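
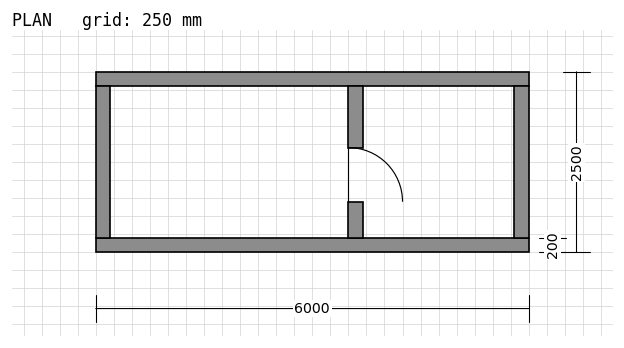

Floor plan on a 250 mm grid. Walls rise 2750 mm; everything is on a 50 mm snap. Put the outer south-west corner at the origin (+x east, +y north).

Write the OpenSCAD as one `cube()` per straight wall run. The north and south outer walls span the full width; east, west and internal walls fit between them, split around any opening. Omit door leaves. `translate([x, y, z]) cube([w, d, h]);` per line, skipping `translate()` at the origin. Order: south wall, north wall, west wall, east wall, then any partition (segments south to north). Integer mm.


cube([6000, 200, 2750]);
translate([0, 2300, 0]) cube([6000, 200, 2750]);
translate([0, 200, 0]) cube([200, 2100, 2750]);
translate([5800, 200, 0]) cube([200, 2100, 2750]);
translate([3500, 200, 0]) cube([200, 500, 2750]);
translate([3500, 1450, 0]) cube([200, 850, 2750]);


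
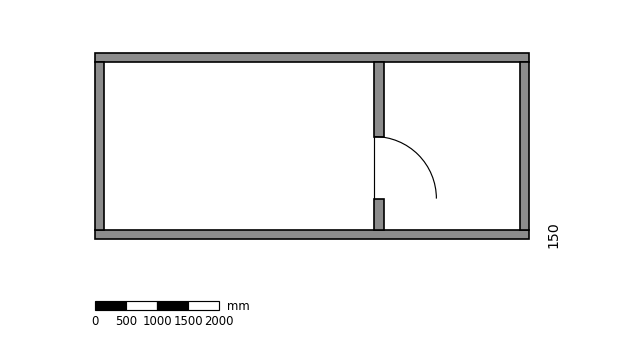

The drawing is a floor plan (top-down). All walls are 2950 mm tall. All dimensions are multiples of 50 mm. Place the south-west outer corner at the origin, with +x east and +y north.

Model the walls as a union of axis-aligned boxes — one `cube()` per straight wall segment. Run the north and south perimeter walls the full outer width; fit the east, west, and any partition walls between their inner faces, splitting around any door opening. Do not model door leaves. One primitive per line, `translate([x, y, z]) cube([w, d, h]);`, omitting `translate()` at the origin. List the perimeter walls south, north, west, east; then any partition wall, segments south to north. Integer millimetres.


cube([7000, 150, 2950]);
translate([0, 2850, 0]) cube([7000, 150, 2950]);
translate([0, 150, 0]) cube([150, 2700, 2950]);
translate([6850, 150, 0]) cube([150, 2700, 2950]);
translate([4500, 150, 0]) cube([150, 500, 2950]);
translate([4500, 1650, 0]) cube([150, 1200, 2950]);


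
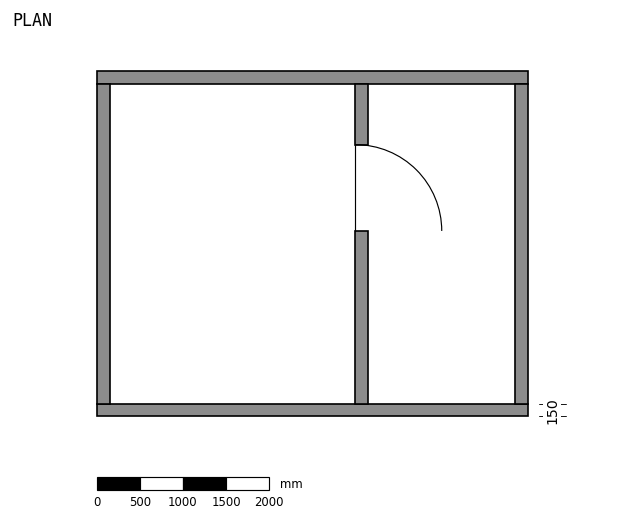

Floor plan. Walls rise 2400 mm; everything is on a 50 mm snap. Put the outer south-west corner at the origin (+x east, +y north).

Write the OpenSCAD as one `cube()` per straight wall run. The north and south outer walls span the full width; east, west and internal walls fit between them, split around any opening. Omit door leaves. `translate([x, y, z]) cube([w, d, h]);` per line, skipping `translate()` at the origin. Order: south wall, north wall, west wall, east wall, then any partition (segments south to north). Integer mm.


cube([5000, 150, 2400]);
translate([0, 3850, 0]) cube([5000, 150, 2400]);
translate([0, 150, 0]) cube([150, 3700, 2400]);
translate([4850, 150, 0]) cube([150, 3700, 2400]);
translate([3000, 150, 0]) cube([150, 2000, 2400]);
translate([3000, 3150, 0]) cube([150, 700, 2400]);


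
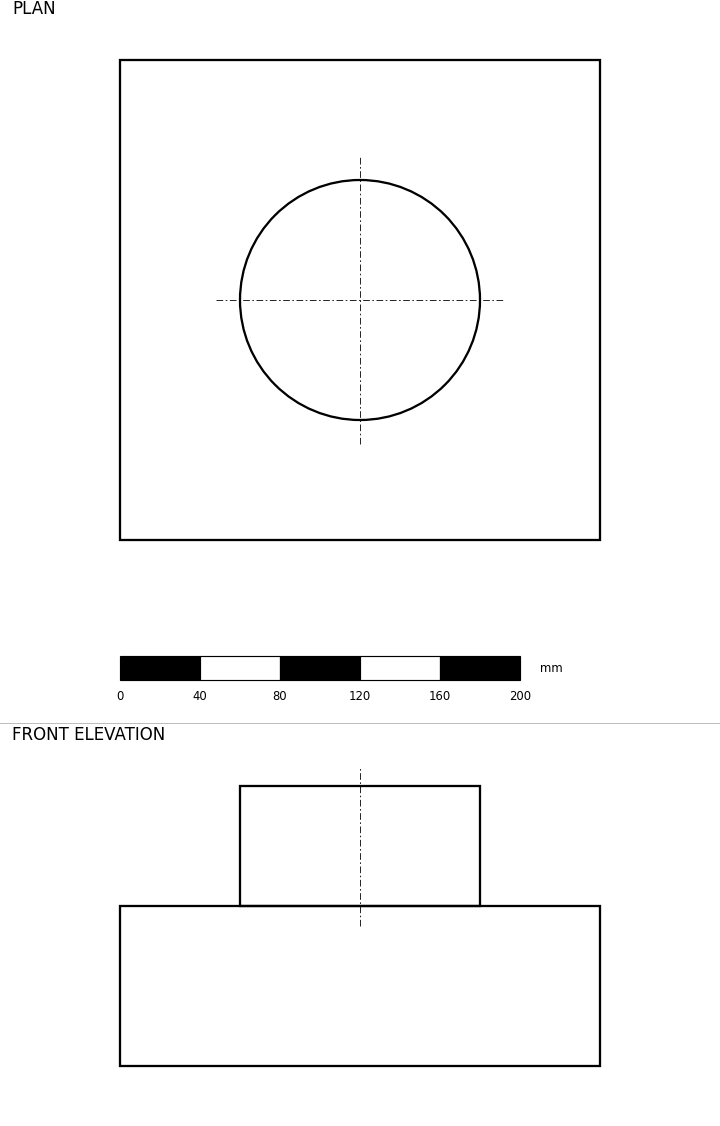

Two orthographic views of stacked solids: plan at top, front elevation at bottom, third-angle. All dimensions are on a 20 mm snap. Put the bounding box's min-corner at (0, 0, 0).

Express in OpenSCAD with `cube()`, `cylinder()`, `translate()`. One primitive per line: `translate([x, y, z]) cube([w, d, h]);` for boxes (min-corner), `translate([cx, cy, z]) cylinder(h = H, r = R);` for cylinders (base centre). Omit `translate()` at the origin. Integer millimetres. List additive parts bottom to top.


cube([240, 240, 80]);
translate([120, 120, 80]) cylinder(h = 60, r = 60);


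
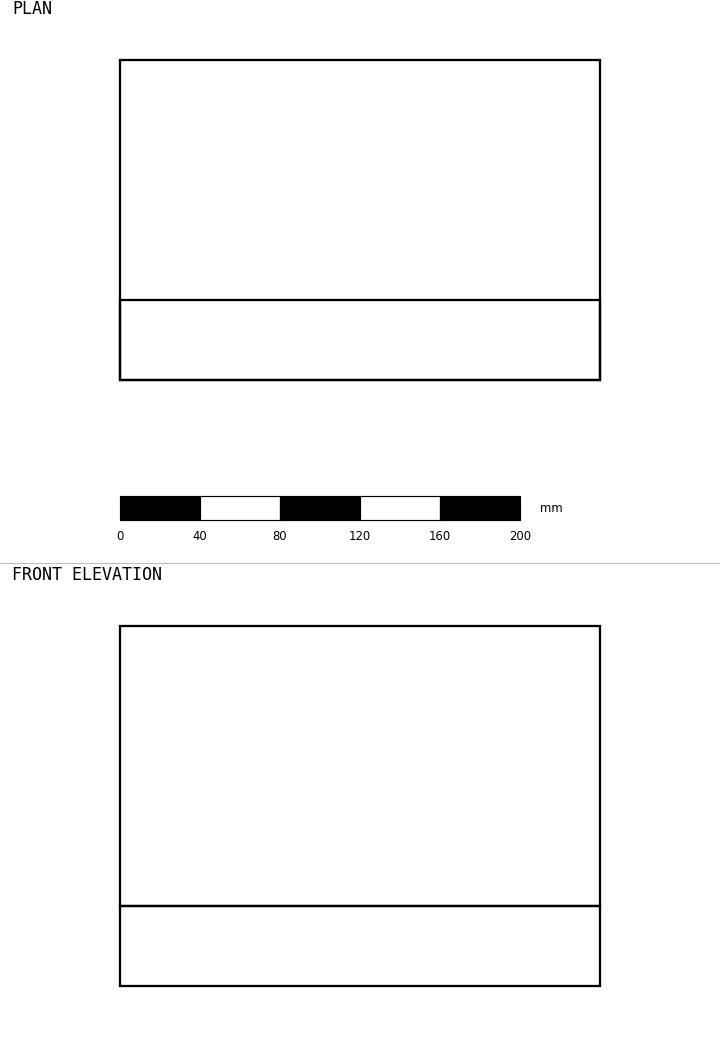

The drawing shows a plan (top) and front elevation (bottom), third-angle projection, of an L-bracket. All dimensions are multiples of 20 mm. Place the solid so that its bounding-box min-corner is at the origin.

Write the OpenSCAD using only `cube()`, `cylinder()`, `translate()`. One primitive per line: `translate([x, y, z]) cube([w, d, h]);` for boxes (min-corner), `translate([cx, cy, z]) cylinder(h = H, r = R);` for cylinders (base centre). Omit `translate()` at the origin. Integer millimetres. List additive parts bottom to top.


cube([240, 160, 40]);
translate([0, 0, 40]) cube([240, 40, 140]);


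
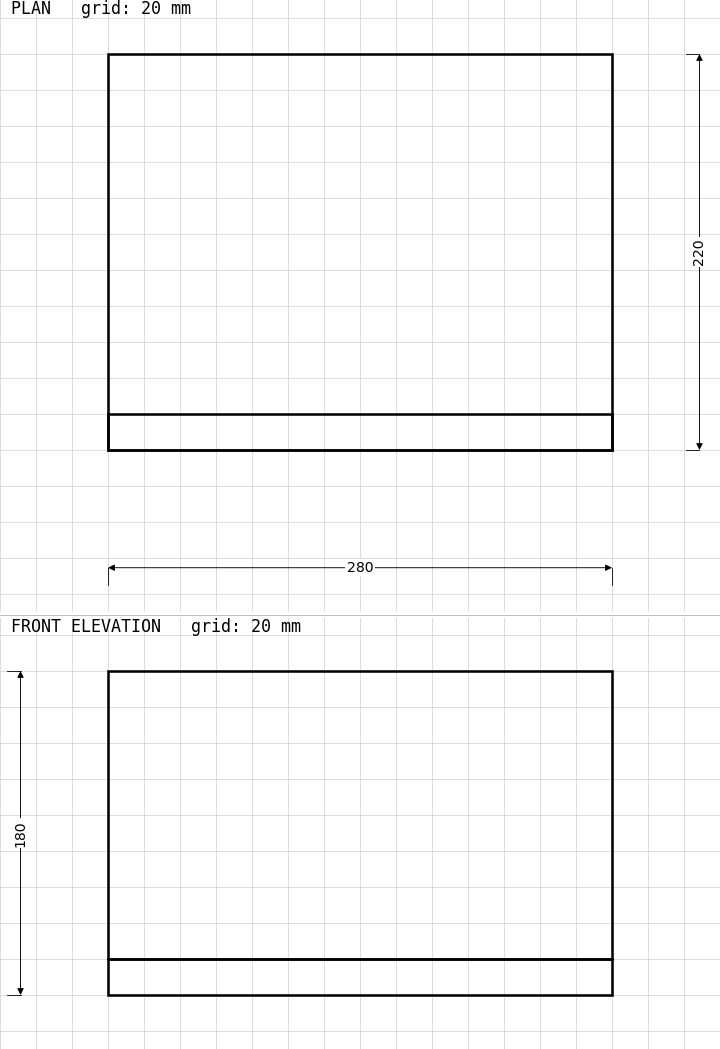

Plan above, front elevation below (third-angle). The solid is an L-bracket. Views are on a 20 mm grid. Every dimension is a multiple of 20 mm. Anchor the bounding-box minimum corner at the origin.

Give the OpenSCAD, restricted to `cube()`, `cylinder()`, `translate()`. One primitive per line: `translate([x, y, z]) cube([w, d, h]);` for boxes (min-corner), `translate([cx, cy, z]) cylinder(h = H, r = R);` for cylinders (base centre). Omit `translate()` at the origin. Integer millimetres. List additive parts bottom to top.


cube([280, 220, 20]);
translate([0, 0, 20]) cube([280, 20, 160]);


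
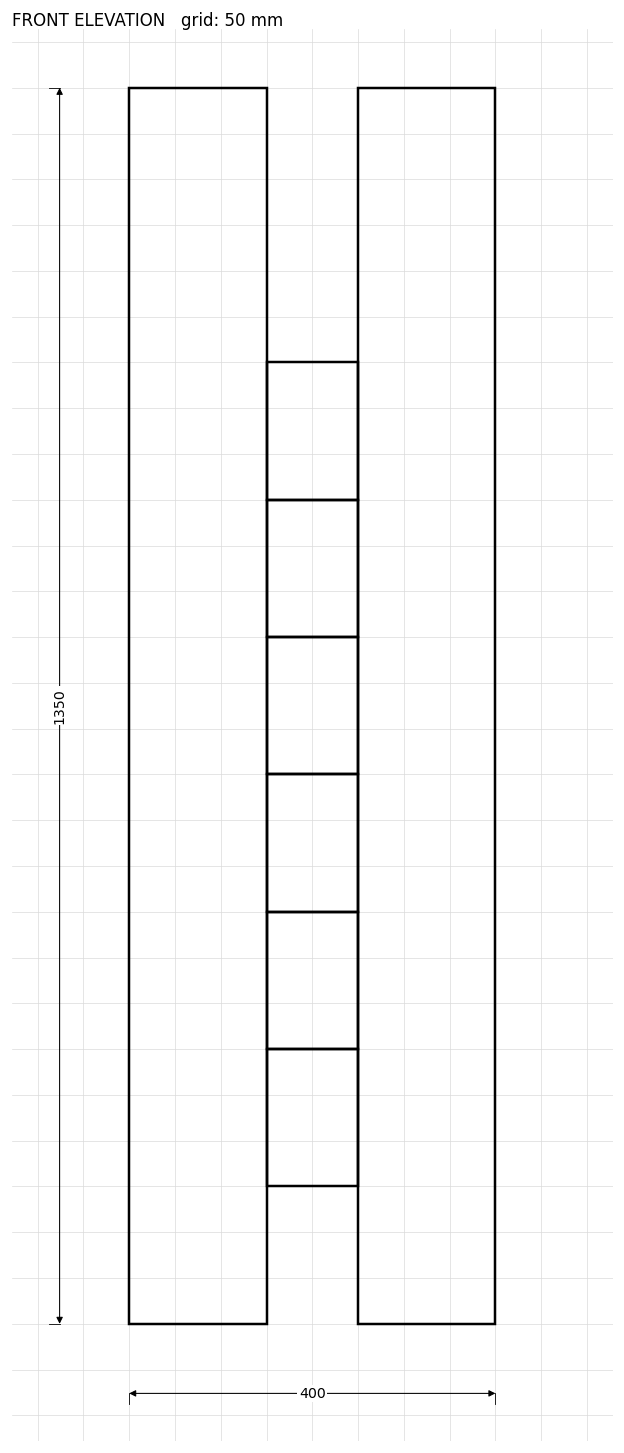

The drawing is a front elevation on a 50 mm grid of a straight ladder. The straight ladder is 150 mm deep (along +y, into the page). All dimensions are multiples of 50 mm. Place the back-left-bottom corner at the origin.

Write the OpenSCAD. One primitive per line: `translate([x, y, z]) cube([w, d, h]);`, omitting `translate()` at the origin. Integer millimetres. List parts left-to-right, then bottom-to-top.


cube([150, 150, 1350]);
translate([150, 0, 150]) cube([100, 150, 150]);
translate([150, 0, 300]) cube([100, 150, 150]);
translate([150, 0, 450]) cube([100, 150, 150]);
translate([150, 0, 600]) cube([100, 150, 150]);
translate([150, 0, 750]) cube([100, 150, 150]);
translate([150, 0, 900]) cube([100, 150, 150]);
translate([250, 0, 0]) cube([150, 150, 1350]);


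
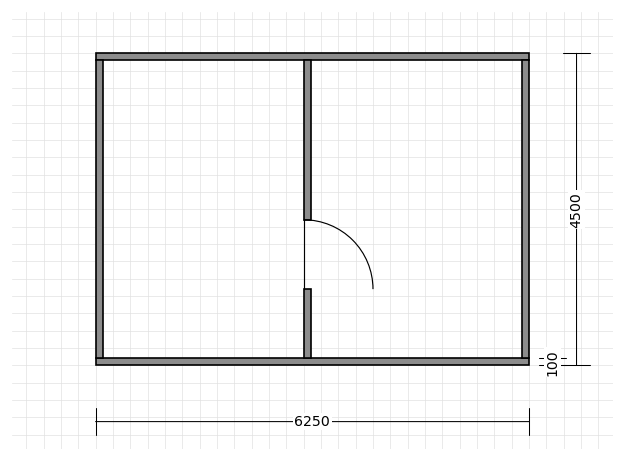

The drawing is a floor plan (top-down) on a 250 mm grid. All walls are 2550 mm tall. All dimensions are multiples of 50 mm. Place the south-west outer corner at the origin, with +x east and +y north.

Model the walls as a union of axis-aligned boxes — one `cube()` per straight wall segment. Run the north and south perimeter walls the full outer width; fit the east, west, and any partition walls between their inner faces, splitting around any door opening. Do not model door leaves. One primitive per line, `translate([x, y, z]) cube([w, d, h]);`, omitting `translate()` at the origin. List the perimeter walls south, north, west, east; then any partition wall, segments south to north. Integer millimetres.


cube([6250, 100, 2550]);
translate([0, 4400, 0]) cube([6250, 100, 2550]);
translate([0, 100, 0]) cube([100, 4300, 2550]);
translate([6150, 100, 0]) cube([100, 4300, 2550]);
translate([3000, 100, 0]) cube([100, 1000, 2550]);
translate([3000, 2100, 0]) cube([100, 2300, 2550]);


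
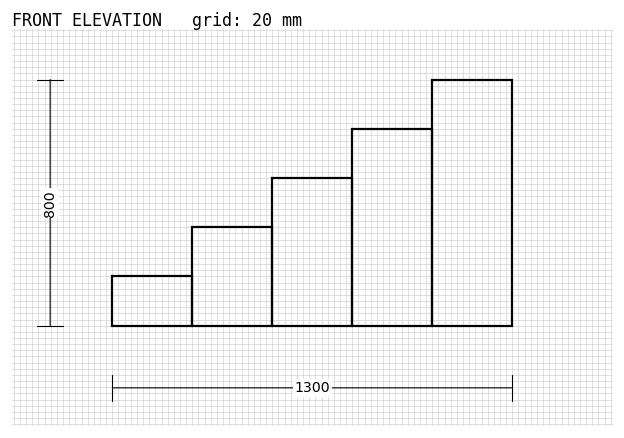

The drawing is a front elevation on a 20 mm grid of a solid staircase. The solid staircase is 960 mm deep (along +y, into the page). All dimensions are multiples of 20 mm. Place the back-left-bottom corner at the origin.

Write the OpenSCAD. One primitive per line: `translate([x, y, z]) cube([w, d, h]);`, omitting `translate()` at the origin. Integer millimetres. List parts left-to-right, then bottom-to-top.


cube([260, 960, 160]);
translate([260, 0, 0]) cube([260, 960, 320]);
translate([520, 0, 0]) cube([260, 960, 480]);
translate([780, 0, 0]) cube([260, 960, 640]);
translate([1040, 0, 0]) cube([260, 960, 800]);


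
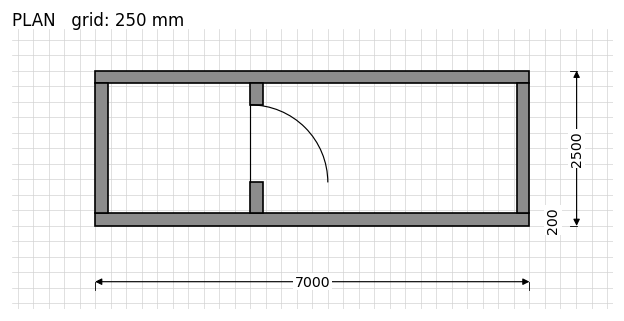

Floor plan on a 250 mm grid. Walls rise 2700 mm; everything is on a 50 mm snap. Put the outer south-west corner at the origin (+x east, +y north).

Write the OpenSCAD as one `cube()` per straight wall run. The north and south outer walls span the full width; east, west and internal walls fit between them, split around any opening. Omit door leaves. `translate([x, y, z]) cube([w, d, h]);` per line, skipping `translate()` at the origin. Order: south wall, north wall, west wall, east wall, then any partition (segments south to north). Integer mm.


cube([7000, 200, 2700]);
translate([0, 2300, 0]) cube([7000, 200, 2700]);
translate([0, 200, 0]) cube([200, 2100, 2700]);
translate([6800, 200, 0]) cube([200, 2100, 2700]);
translate([2500, 200, 0]) cube([200, 500, 2700]);
translate([2500, 1950, 0]) cube([200, 350, 2700]);


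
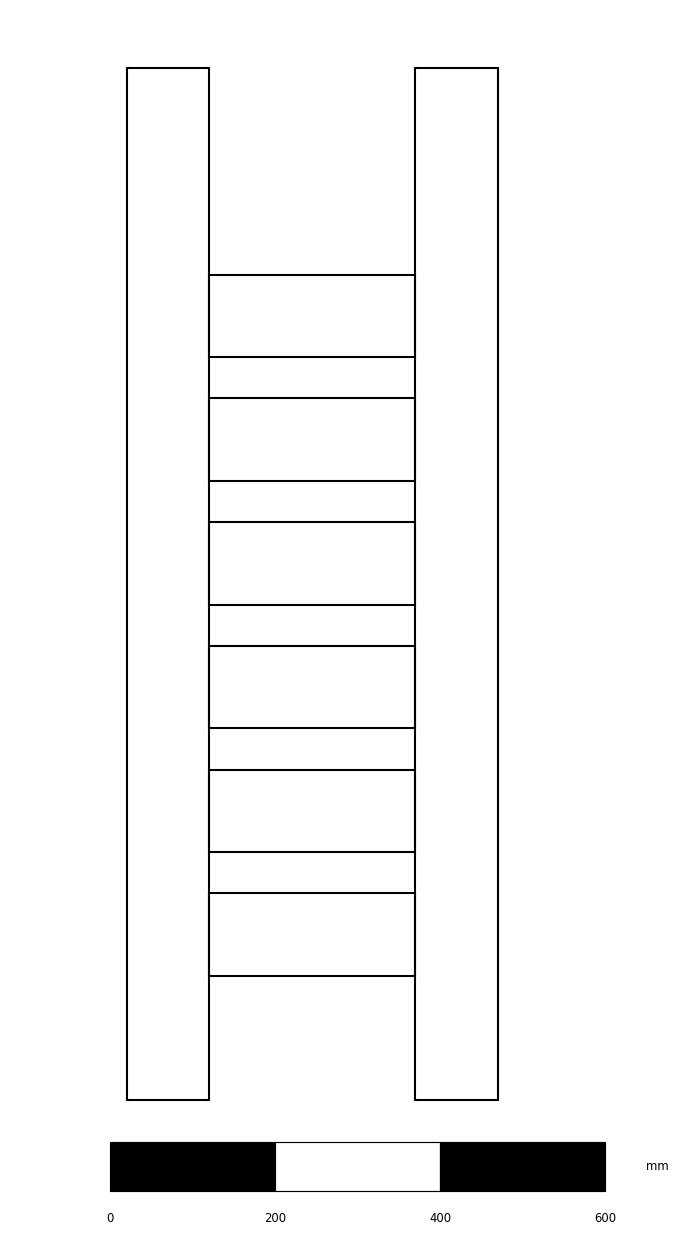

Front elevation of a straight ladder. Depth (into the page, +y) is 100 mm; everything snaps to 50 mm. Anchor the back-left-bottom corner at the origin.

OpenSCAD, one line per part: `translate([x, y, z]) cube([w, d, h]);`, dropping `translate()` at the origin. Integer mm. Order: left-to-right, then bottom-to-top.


cube([100, 100, 1250]);
translate([100, 0, 150]) cube([250, 100, 100]);
translate([100, 0, 300]) cube([250, 100, 100]);
translate([100, 0, 450]) cube([250, 100, 100]);
translate([100, 0, 600]) cube([250, 100, 100]);
translate([100, 0, 750]) cube([250, 100, 100]);
translate([100, 0, 900]) cube([250, 100, 100]);
translate([350, 0, 0]) cube([100, 100, 1250]);


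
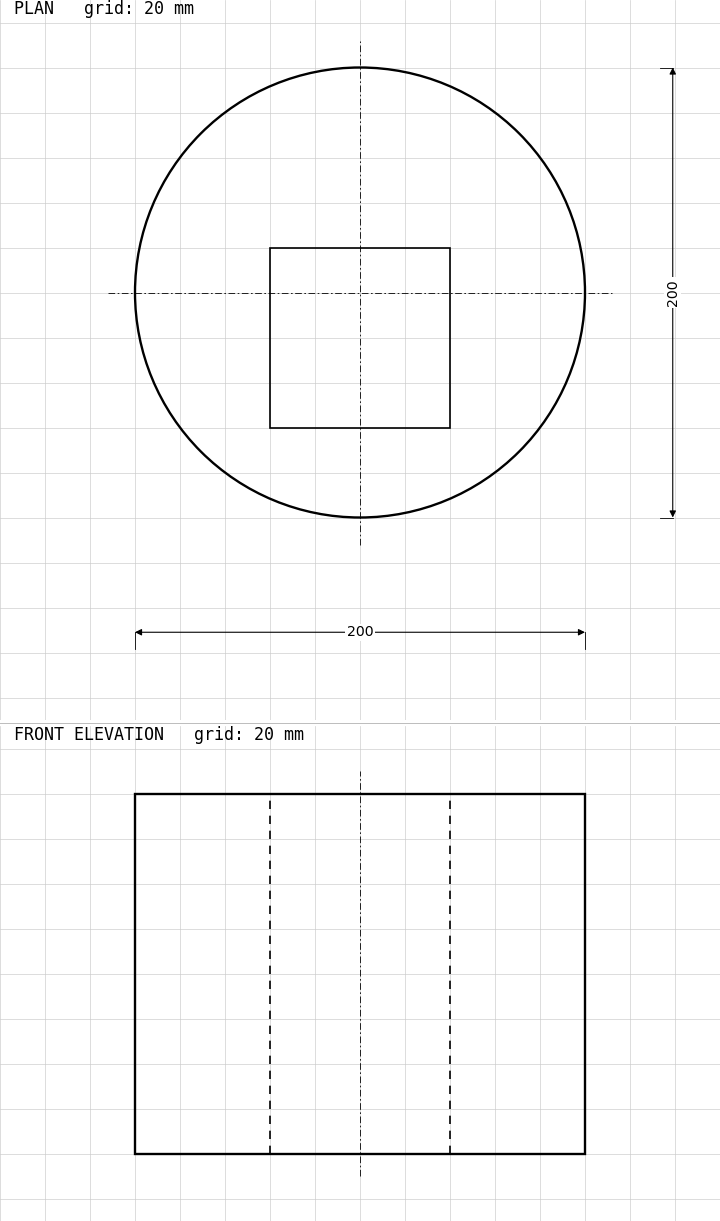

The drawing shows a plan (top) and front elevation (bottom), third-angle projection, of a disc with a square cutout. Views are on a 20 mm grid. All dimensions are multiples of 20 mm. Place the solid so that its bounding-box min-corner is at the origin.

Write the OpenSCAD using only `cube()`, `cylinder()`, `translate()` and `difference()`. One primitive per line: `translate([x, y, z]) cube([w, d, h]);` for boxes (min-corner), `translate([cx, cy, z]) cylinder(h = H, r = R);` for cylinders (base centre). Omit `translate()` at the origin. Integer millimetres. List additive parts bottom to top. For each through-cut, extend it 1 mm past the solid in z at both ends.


difference() {
  translate([100, 100, 0]) cylinder(h = 160, r = 100);
  translate([60, 40, -1]) cube([80, 80, 162]);
}


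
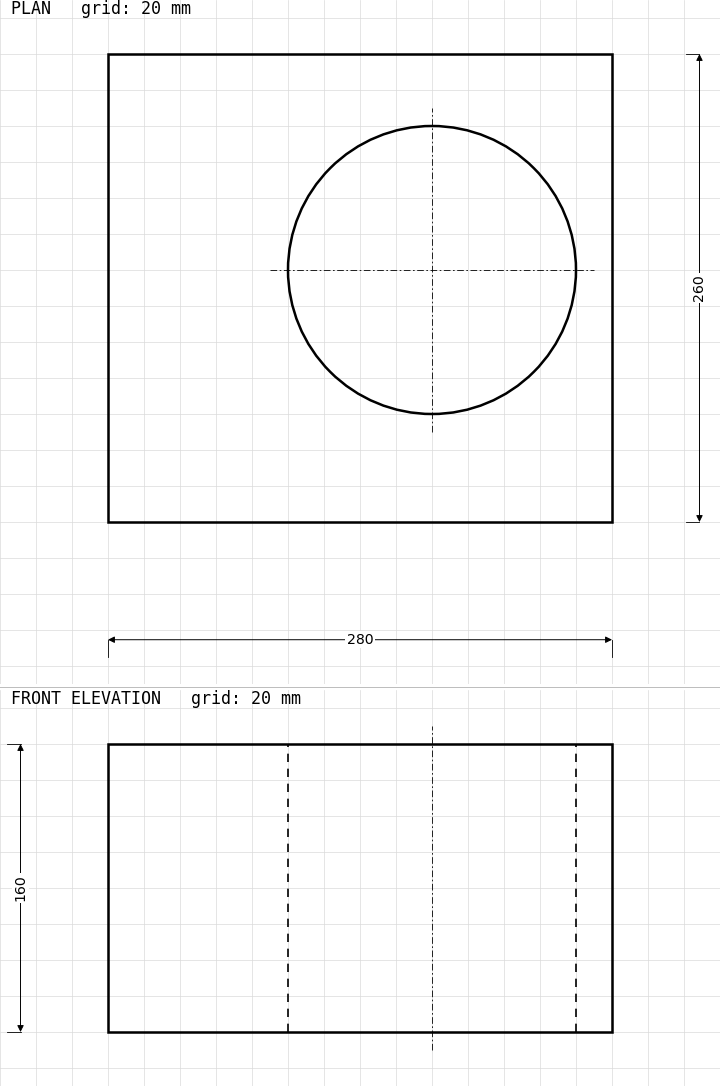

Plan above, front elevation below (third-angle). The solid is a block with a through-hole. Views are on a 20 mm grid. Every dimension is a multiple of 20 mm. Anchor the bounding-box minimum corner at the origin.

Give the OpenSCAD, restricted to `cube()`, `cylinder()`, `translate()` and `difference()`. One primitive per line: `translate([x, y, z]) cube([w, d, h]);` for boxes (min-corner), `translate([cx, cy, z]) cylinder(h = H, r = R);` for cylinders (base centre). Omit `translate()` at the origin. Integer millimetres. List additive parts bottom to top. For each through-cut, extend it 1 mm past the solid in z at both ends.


difference() {
  cube([280, 260, 160]);
  translate([180, 140, -1]) cylinder(h = 162, r = 80);
}


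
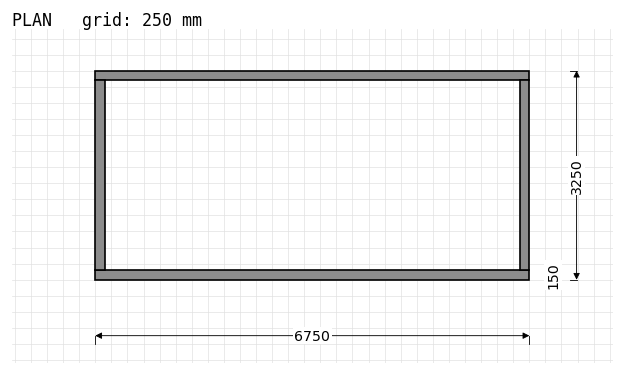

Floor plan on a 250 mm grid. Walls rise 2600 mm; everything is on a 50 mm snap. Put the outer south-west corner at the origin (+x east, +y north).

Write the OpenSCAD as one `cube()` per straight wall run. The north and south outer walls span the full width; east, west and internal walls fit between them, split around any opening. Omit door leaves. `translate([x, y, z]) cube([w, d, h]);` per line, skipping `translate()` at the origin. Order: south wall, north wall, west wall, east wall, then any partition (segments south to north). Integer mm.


cube([6750, 150, 2600]);
translate([0, 3100, 0]) cube([6750, 150, 2600]);
translate([0, 150, 0]) cube([150, 2950, 2600]);
translate([6600, 150, 0]) cube([150, 2950, 2600]);


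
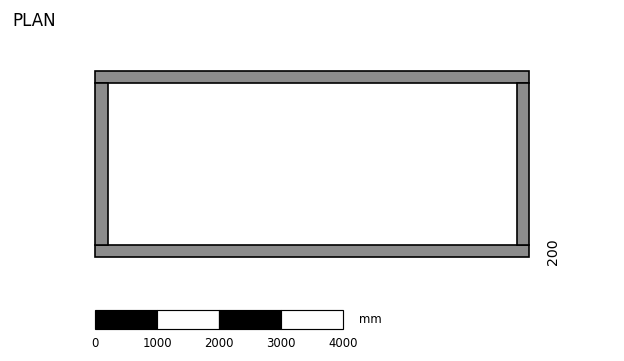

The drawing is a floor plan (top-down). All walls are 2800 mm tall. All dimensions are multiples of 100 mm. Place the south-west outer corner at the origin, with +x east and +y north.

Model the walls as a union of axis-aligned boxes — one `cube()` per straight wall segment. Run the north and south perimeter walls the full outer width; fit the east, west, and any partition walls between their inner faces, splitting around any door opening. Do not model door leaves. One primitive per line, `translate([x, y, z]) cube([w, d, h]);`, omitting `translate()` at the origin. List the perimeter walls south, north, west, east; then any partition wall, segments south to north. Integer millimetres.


cube([7000, 200, 2800]);
translate([0, 2800, 0]) cube([7000, 200, 2800]);
translate([0, 200, 0]) cube([200, 2600, 2800]);
translate([6800, 200, 0]) cube([200, 2600, 2800]);


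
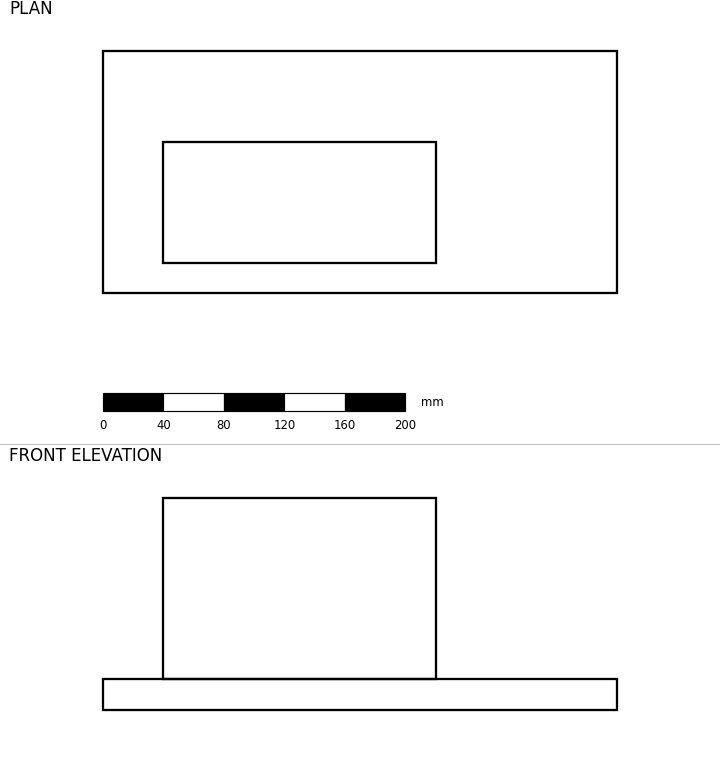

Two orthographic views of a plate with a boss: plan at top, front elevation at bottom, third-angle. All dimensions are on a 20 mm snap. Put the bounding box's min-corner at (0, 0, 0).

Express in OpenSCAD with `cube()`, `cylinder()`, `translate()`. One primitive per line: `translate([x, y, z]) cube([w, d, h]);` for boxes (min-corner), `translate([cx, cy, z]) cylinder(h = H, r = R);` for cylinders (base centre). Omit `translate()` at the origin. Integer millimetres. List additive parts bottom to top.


cube([340, 160, 20]);
translate([40, 20, 20]) cube([180, 80, 120]);


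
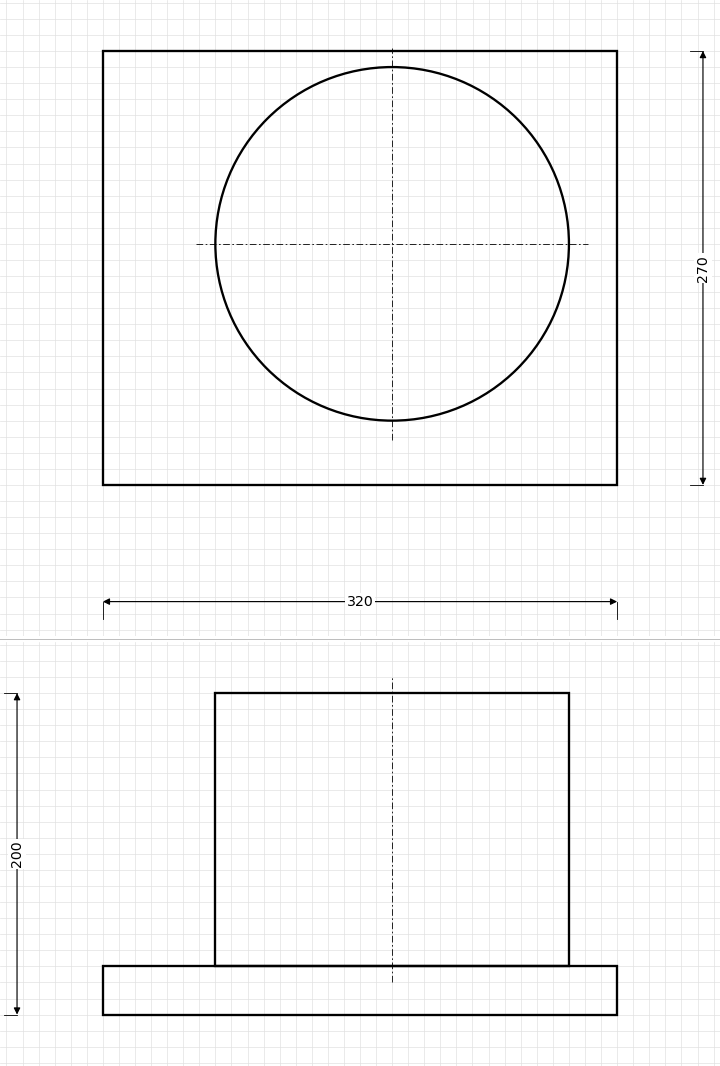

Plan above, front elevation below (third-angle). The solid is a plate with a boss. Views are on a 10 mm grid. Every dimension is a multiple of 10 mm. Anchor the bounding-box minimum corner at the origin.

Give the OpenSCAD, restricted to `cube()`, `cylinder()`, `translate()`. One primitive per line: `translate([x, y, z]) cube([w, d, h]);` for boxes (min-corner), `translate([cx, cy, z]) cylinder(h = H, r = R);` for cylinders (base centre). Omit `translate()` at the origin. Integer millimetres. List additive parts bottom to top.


cube([320, 270, 30]);
translate([180, 150, 30]) cylinder(h = 170, r = 110);


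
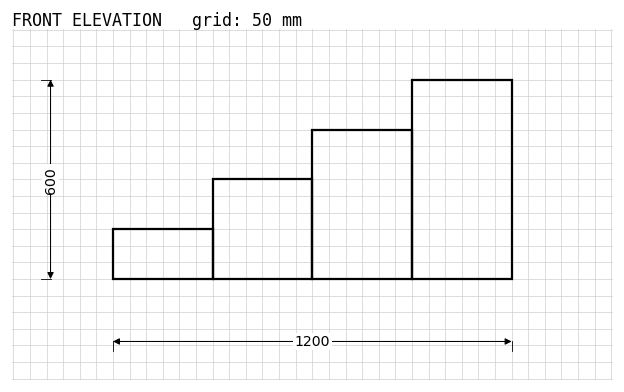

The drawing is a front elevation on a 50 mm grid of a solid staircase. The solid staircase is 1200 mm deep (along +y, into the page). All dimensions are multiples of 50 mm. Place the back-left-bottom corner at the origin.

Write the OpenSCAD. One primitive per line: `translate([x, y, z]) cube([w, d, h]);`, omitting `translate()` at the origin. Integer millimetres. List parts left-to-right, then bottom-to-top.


cube([300, 1200, 150]);
translate([300, 0, 0]) cube([300, 1200, 300]);
translate([600, 0, 0]) cube([300, 1200, 450]);
translate([900, 0, 0]) cube([300, 1200, 600]);


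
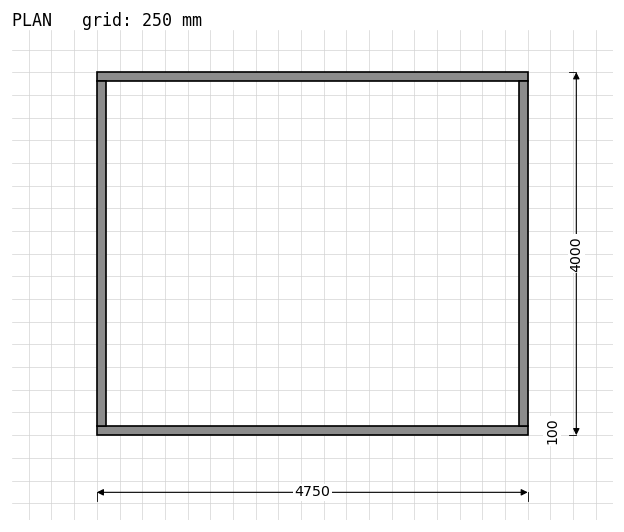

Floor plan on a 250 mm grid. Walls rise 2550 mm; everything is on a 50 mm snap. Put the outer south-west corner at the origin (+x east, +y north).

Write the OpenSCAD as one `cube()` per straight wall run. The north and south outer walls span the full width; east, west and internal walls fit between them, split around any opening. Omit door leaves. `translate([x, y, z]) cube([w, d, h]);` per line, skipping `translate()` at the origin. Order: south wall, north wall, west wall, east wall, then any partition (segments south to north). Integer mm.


cube([4750, 100, 2550]);
translate([0, 3900, 0]) cube([4750, 100, 2550]);
translate([0, 100, 0]) cube([100, 3800, 2550]);
translate([4650, 100, 0]) cube([100, 3800, 2550]);


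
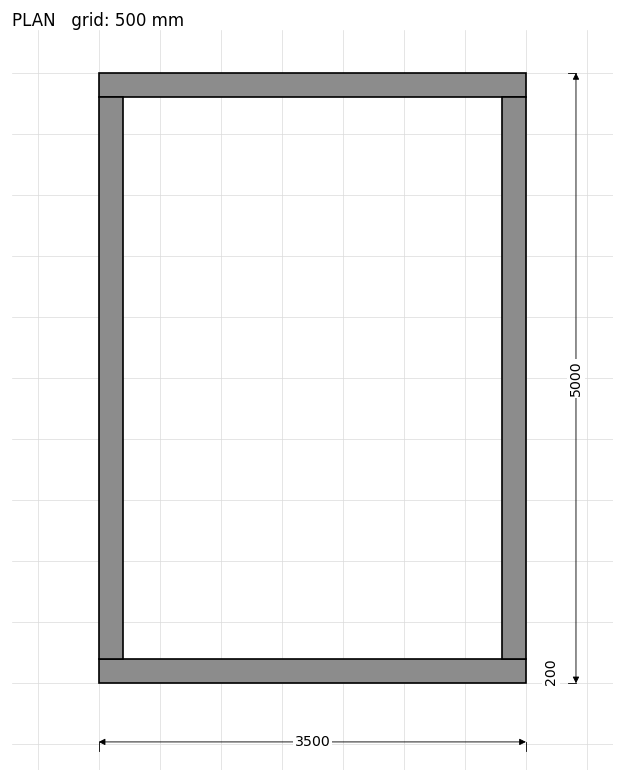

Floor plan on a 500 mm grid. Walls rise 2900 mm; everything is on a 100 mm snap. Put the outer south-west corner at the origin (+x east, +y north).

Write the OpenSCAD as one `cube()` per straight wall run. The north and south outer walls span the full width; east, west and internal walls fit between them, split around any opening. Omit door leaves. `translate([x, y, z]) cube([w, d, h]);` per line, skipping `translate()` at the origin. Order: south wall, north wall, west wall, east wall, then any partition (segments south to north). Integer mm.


cube([3500, 200, 2900]);
translate([0, 4800, 0]) cube([3500, 200, 2900]);
translate([0, 200, 0]) cube([200, 4600, 2900]);
translate([3300, 200, 0]) cube([200, 4600, 2900]);


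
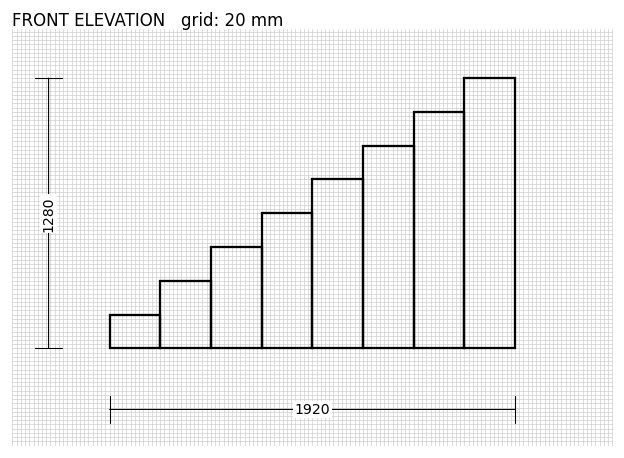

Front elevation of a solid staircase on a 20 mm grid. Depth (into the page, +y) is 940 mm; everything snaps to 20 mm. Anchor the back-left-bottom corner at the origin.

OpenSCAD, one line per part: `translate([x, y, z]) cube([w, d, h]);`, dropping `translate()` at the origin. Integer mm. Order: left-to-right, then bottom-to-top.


cube([240, 940, 160]);
translate([240, 0, 0]) cube([240, 940, 320]);
translate([480, 0, 0]) cube([240, 940, 480]);
translate([720, 0, 0]) cube([240, 940, 640]);
translate([960, 0, 0]) cube([240, 940, 800]);
translate([1200, 0, 0]) cube([240, 940, 960]);
translate([1440, 0, 0]) cube([240, 940, 1120]);
translate([1680, 0, 0]) cube([240, 940, 1280]);


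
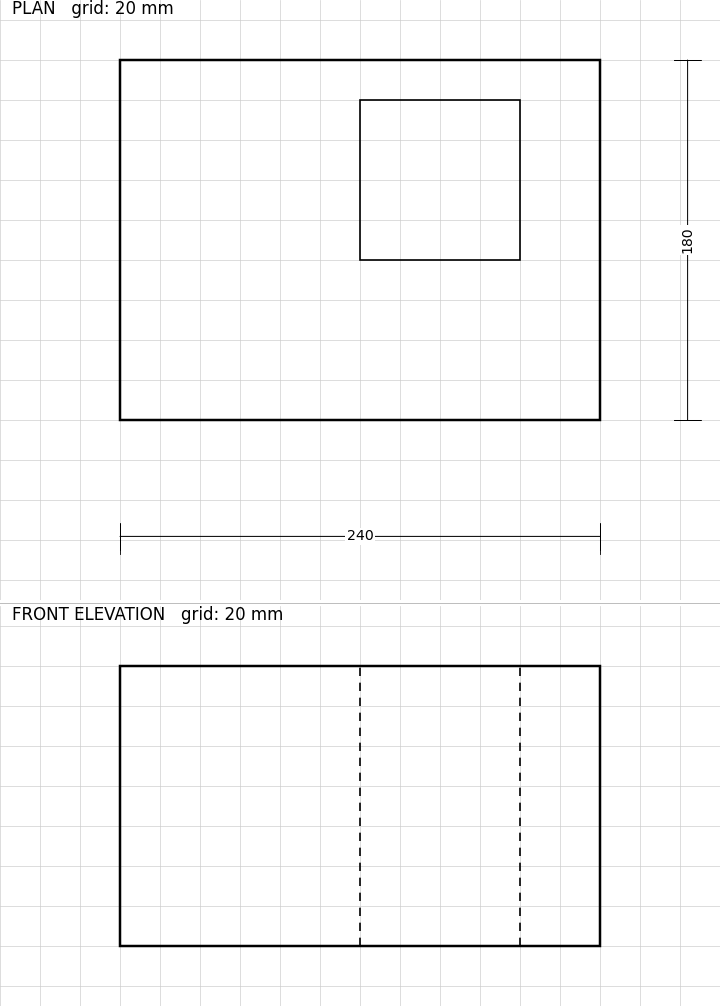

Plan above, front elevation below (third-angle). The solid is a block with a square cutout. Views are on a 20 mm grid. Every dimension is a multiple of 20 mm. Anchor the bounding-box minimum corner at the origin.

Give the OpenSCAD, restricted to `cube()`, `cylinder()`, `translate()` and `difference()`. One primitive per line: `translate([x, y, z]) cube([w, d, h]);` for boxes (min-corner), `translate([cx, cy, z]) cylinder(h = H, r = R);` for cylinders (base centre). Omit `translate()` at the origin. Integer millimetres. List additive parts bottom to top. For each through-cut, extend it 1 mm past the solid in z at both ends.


difference() {
  cube([240, 180, 140]);
  translate([120, 80, -1]) cube([80, 80, 142]);
}


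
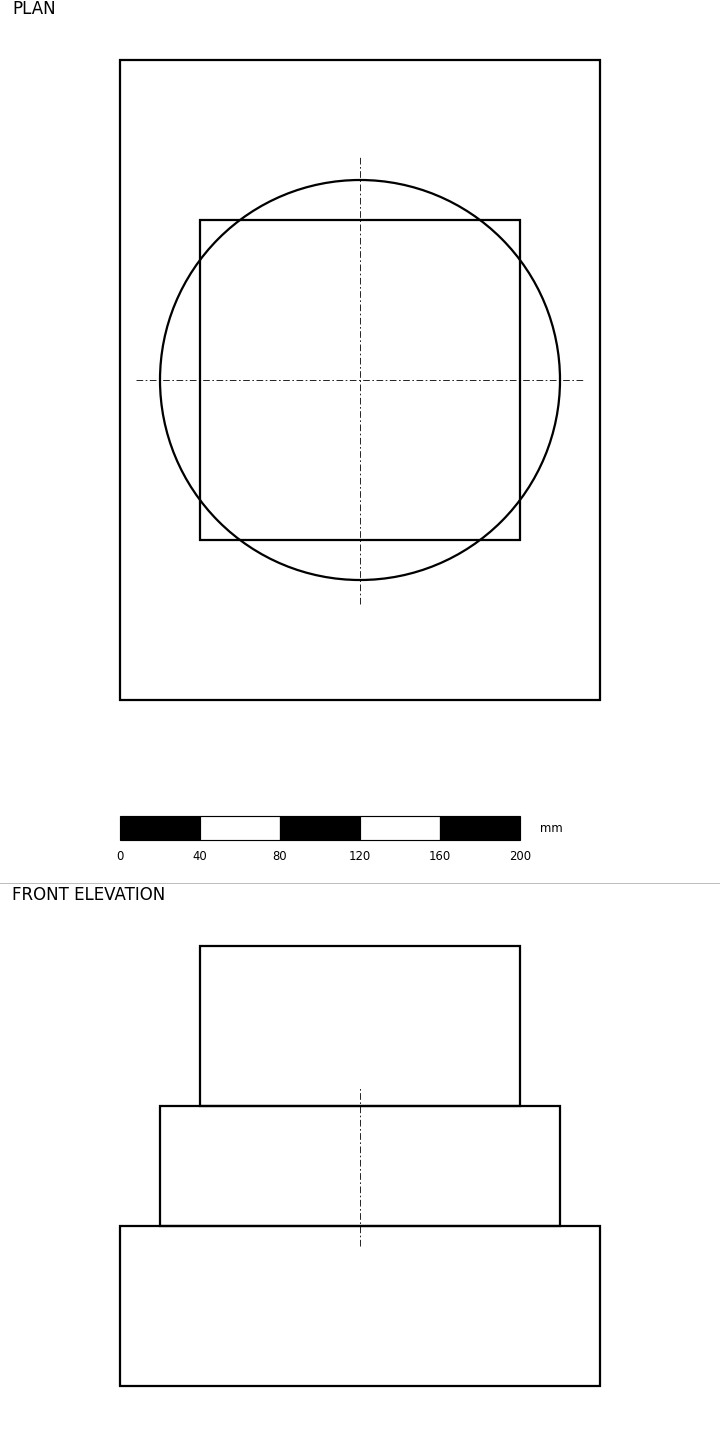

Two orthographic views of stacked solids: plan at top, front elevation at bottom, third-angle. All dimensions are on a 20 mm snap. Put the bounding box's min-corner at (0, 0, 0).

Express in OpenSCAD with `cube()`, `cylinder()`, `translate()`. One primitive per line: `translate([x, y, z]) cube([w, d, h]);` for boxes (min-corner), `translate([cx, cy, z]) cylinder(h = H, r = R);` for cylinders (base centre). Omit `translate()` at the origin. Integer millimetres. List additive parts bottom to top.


cube([240, 320, 80]);
translate([120, 160, 80]) cylinder(h = 60, r = 100);
translate([40, 80, 140]) cube([160, 160, 80]);


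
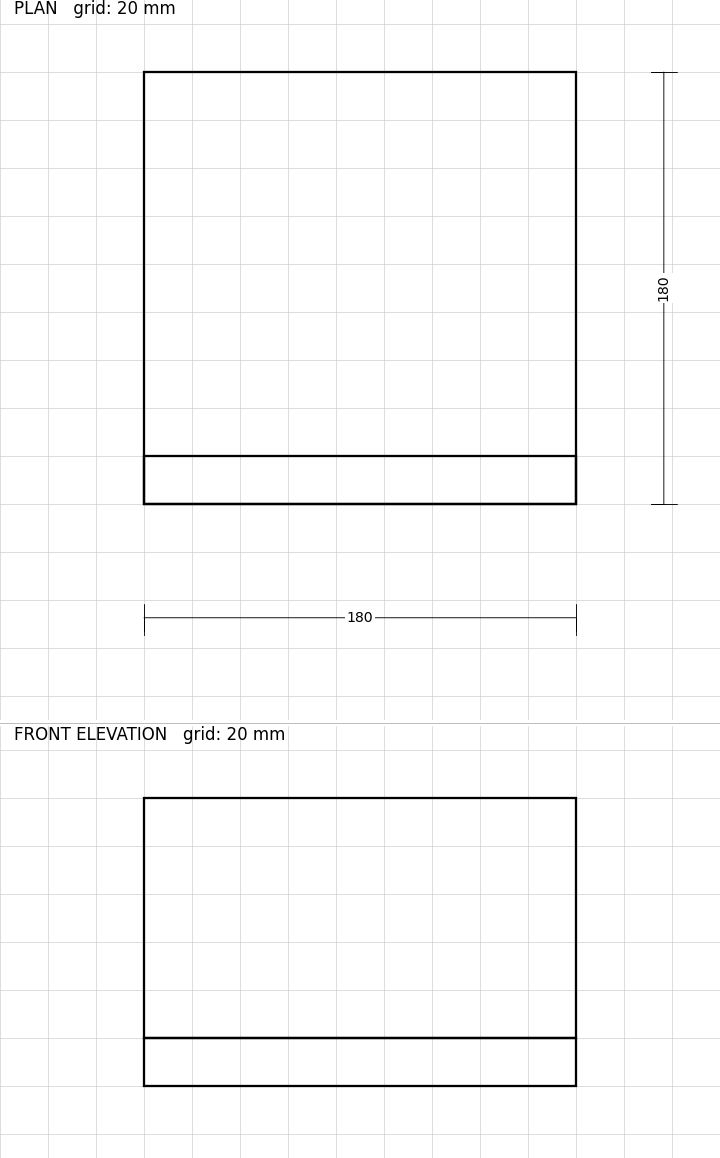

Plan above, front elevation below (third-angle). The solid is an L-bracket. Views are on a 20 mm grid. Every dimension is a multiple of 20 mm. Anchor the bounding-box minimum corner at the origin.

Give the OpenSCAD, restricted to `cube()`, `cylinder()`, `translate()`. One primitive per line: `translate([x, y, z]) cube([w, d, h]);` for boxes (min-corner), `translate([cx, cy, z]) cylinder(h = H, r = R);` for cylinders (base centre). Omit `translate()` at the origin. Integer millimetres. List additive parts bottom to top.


cube([180, 180, 20]);
translate([0, 0, 20]) cube([180, 20, 100]);


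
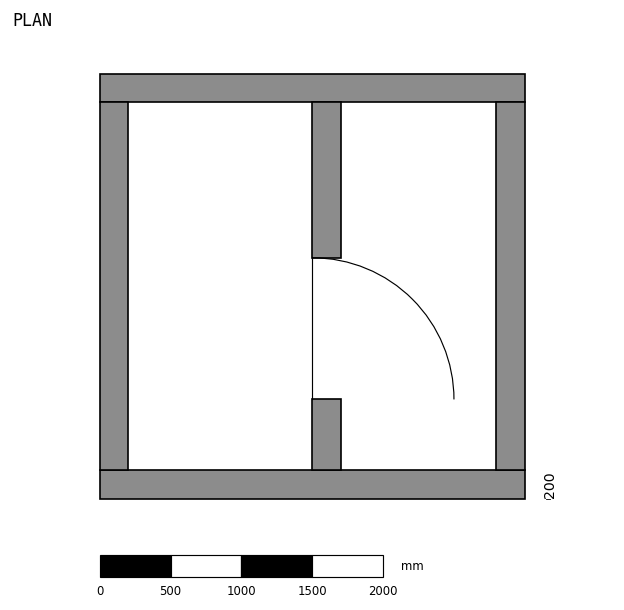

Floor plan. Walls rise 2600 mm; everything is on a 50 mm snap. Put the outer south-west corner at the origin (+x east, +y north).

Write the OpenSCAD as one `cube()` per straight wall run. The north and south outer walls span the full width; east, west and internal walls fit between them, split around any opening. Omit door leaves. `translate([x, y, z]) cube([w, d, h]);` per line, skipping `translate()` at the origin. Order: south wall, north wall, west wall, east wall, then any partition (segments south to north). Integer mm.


cube([3000, 200, 2600]);
translate([0, 2800, 0]) cube([3000, 200, 2600]);
translate([0, 200, 0]) cube([200, 2600, 2600]);
translate([2800, 200, 0]) cube([200, 2600, 2600]);
translate([1500, 200, 0]) cube([200, 500, 2600]);
translate([1500, 1700, 0]) cube([200, 1100, 2600]);


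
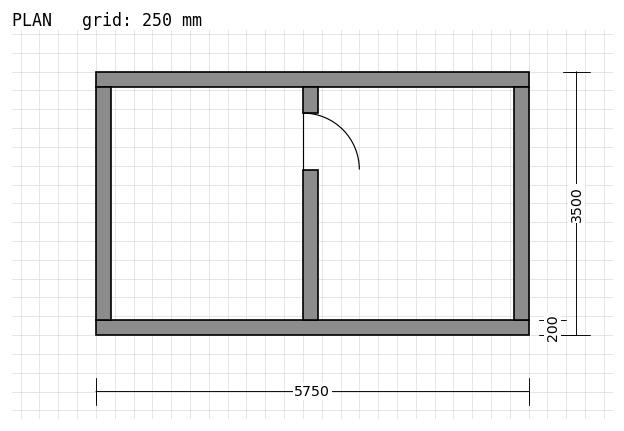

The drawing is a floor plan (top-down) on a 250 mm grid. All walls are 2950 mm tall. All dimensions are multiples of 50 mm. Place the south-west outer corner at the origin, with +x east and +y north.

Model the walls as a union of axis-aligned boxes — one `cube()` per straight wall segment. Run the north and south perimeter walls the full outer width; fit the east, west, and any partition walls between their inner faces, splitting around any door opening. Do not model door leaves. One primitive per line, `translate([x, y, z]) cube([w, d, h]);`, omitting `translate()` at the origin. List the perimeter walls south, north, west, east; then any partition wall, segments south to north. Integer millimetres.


cube([5750, 200, 2950]);
translate([0, 3300, 0]) cube([5750, 200, 2950]);
translate([0, 200, 0]) cube([200, 3100, 2950]);
translate([5550, 200, 0]) cube([200, 3100, 2950]);
translate([2750, 200, 0]) cube([200, 2000, 2950]);
translate([2750, 2950, 0]) cube([200, 350, 2950]);


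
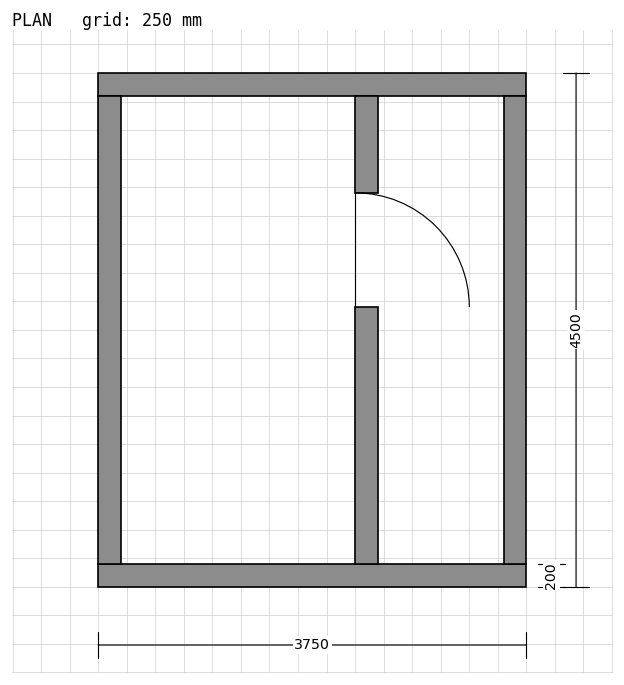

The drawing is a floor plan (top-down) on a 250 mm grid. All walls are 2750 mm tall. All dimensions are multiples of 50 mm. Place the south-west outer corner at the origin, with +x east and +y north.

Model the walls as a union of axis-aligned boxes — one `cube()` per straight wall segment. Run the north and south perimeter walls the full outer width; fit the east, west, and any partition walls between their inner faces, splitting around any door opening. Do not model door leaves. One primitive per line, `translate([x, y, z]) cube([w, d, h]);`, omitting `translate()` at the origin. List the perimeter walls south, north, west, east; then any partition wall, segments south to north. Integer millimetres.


cube([3750, 200, 2750]);
translate([0, 4300, 0]) cube([3750, 200, 2750]);
translate([0, 200, 0]) cube([200, 4100, 2750]);
translate([3550, 200, 0]) cube([200, 4100, 2750]);
translate([2250, 200, 0]) cube([200, 2250, 2750]);
translate([2250, 3450, 0]) cube([200, 850, 2750]);


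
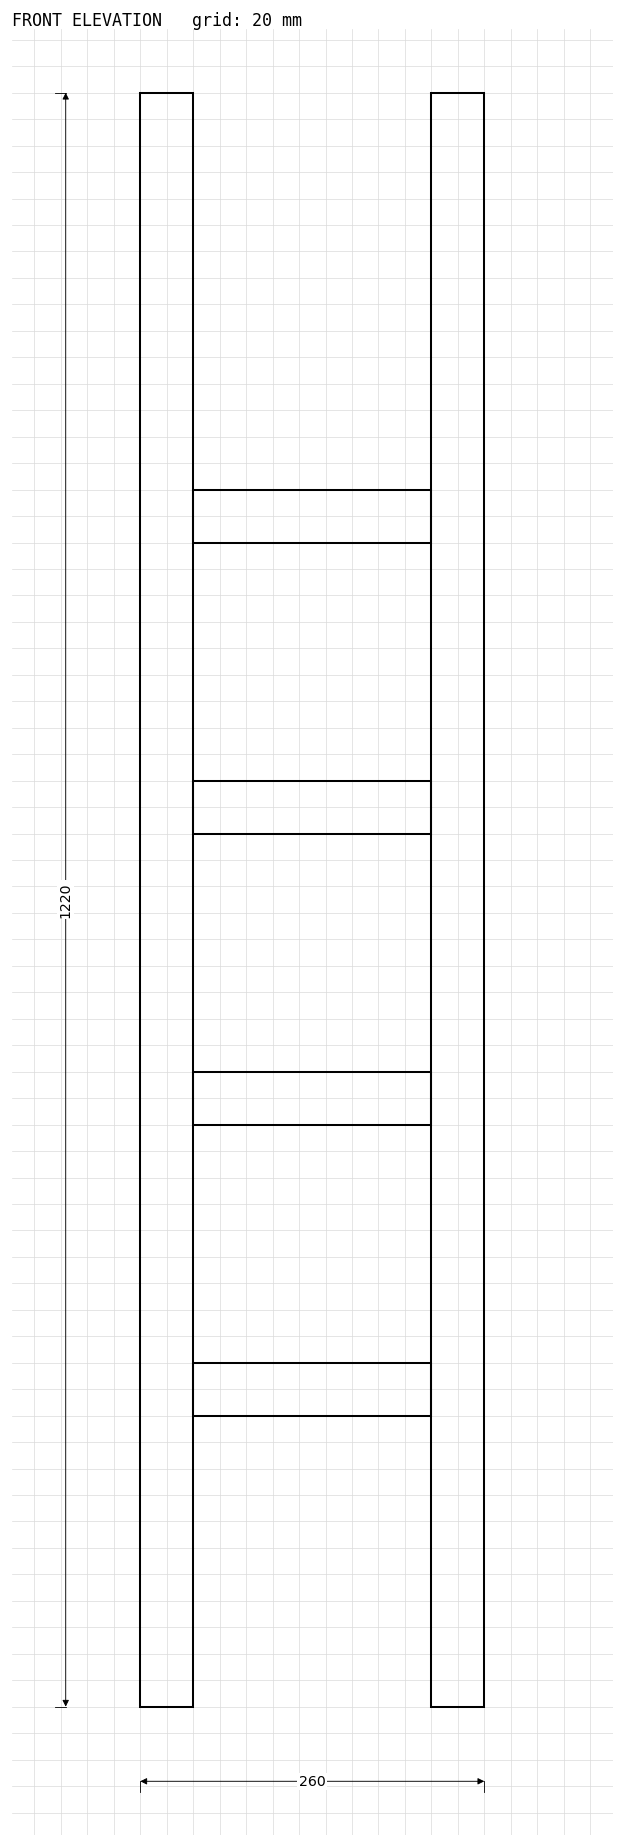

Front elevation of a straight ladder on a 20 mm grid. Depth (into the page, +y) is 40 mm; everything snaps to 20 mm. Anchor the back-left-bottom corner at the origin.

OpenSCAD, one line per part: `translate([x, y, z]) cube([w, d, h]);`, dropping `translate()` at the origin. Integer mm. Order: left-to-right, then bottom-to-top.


cube([40, 40, 1220]);
translate([40, 0, 220]) cube([180, 40, 40]);
translate([40, 0, 440]) cube([180, 40, 40]);
translate([40, 0, 660]) cube([180, 40, 40]);
translate([40, 0, 880]) cube([180, 40, 40]);
translate([220, 0, 0]) cube([40, 40, 1220]);


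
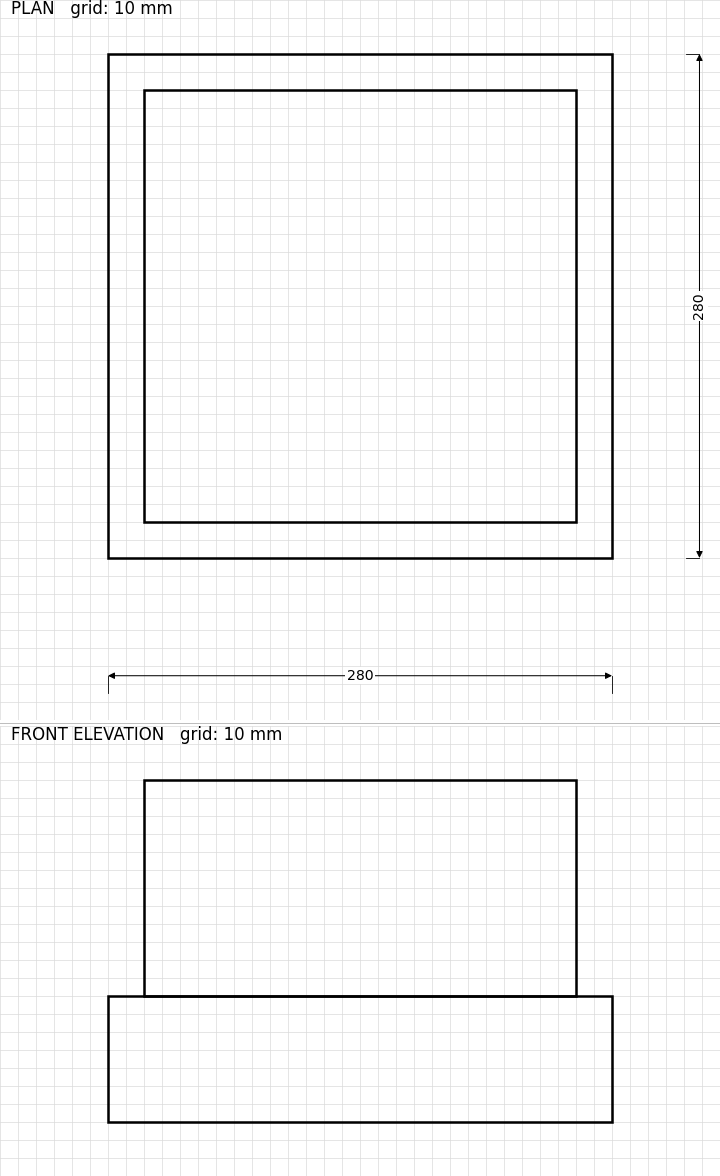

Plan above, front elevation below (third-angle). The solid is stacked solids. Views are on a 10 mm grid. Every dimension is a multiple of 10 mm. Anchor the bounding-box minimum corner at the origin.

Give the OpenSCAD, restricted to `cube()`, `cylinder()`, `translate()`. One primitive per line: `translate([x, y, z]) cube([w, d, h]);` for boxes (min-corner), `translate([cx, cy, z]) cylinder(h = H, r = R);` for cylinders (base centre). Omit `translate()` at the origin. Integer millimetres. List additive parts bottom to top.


cube([280, 280, 70]);
translate([20, 20, 70]) cube([240, 240, 120]);


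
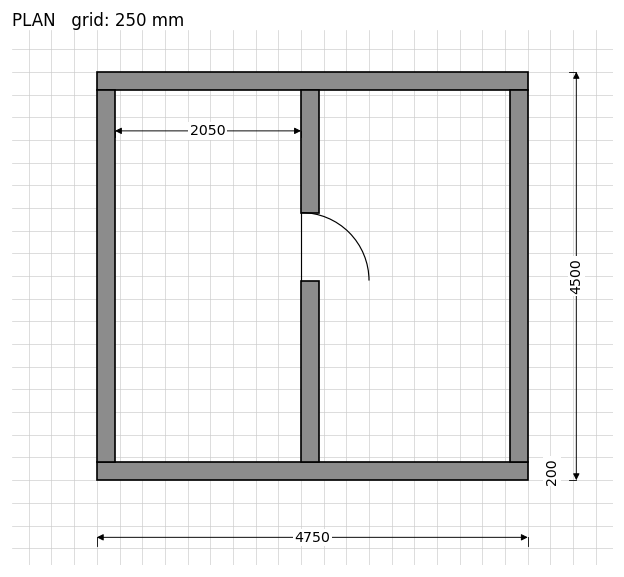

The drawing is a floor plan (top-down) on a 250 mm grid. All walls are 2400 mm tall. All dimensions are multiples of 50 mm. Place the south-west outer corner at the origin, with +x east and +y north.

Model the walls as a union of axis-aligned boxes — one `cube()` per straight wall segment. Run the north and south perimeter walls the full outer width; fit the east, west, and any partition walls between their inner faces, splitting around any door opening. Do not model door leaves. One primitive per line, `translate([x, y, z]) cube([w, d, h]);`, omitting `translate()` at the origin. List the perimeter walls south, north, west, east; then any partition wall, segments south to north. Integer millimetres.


cube([4750, 200, 2400]);
translate([0, 4300, 0]) cube([4750, 200, 2400]);
translate([0, 200, 0]) cube([200, 4100, 2400]);
translate([4550, 200, 0]) cube([200, 4100, 2400]);
translate([2250, 200, 0]) cube([200, 2000, 2400]);
translate([2250, 2950, 0]) cube([200, 1350, 2400]);


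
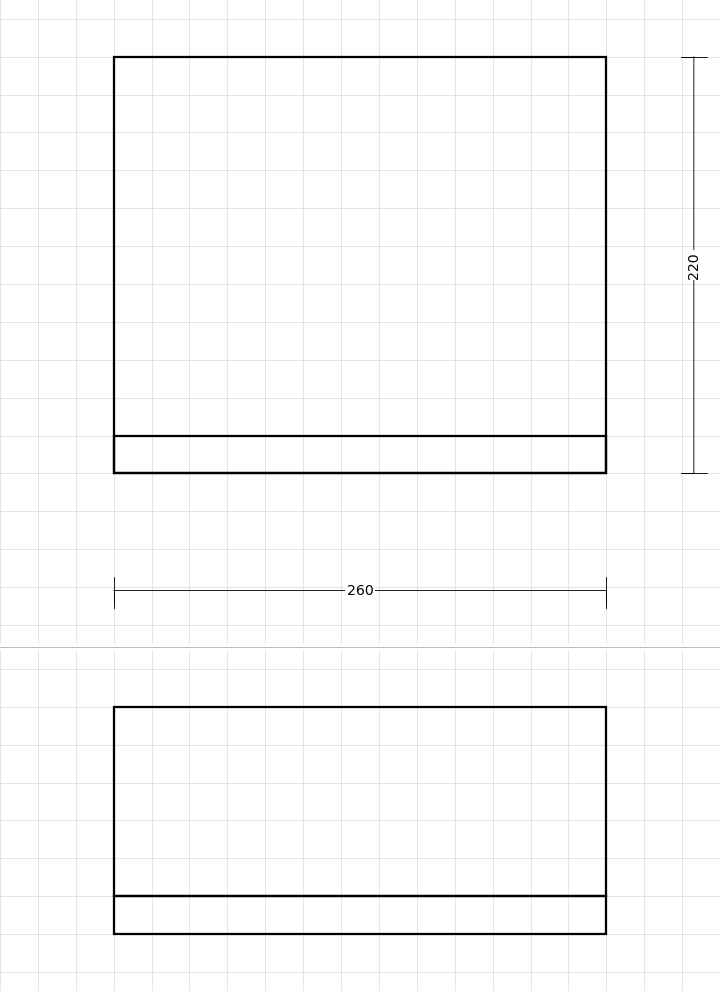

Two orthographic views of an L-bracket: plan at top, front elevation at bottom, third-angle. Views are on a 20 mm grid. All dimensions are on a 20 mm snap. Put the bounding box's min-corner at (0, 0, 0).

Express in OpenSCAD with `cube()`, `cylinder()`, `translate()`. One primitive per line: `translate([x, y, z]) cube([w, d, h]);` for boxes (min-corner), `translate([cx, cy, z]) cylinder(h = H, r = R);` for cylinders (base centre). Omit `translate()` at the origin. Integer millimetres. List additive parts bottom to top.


cube([260, 220, 20]);
translate([0, 0, 20]) cube([260, 20, 100]);


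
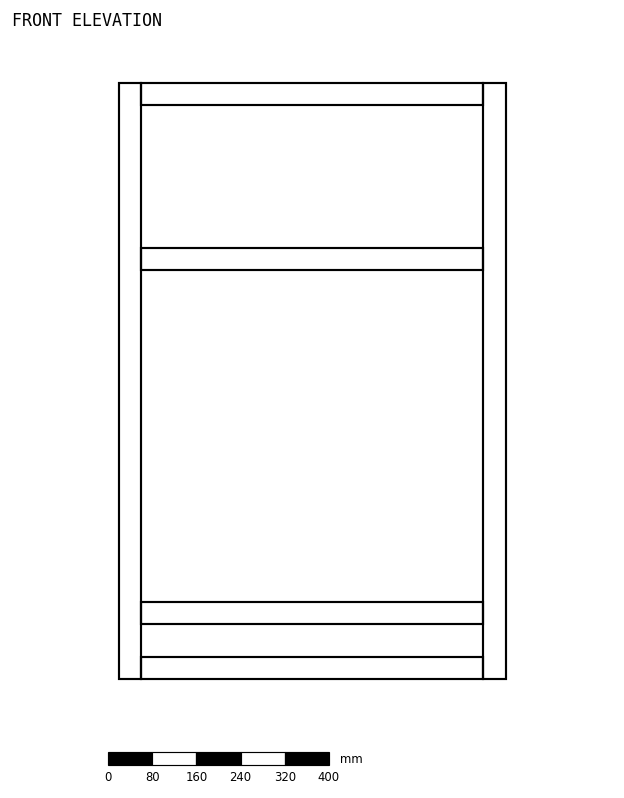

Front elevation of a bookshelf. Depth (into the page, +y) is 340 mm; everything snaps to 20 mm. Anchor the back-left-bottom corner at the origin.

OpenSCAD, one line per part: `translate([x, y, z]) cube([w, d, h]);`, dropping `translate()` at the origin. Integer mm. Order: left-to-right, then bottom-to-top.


cube([40, 340, 1080]);
translate([40, 0, 0]) cube([620, 340, 40]);
translate([40, 0, 100]) cube([620, 340, 40]);
translate([40, 0, 740]) cube([620, 340, 40]);
translate([40, 0, 1040]) cube([620, 340, 40]);
translate([660, 0, 0]) cube([40, 340, 1080]);


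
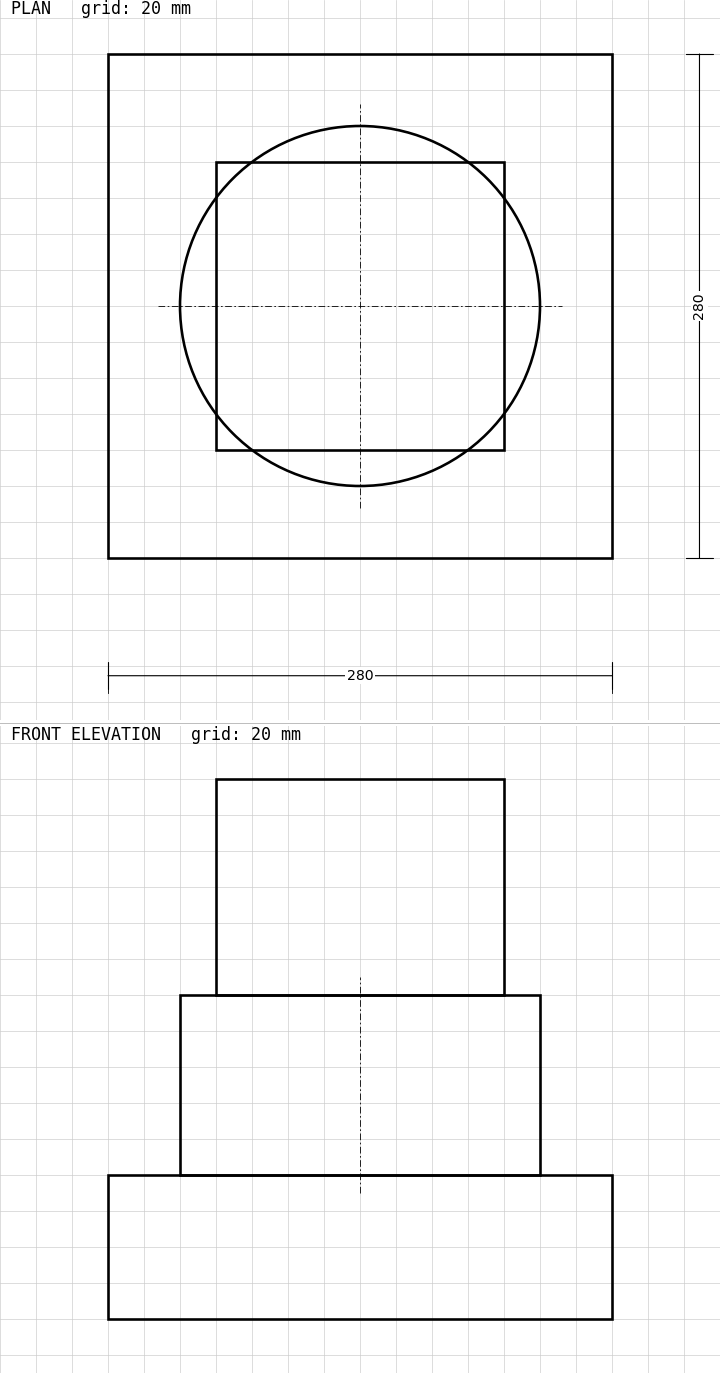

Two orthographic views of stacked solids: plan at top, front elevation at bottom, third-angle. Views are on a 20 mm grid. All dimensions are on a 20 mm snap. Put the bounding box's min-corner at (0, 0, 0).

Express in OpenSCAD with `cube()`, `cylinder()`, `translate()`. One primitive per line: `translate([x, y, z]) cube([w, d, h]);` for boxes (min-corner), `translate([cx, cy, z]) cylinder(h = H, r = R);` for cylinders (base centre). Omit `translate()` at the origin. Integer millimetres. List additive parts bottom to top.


cube([280, 280, 80]);
translate([140, 140, 80]) cylinder(h = 100, r = 100);
translate([60, 60, 180]) cube([160, 160, 120]);


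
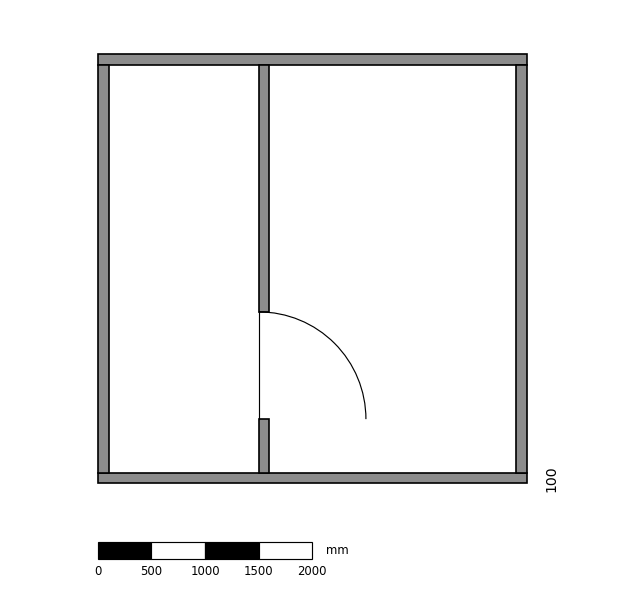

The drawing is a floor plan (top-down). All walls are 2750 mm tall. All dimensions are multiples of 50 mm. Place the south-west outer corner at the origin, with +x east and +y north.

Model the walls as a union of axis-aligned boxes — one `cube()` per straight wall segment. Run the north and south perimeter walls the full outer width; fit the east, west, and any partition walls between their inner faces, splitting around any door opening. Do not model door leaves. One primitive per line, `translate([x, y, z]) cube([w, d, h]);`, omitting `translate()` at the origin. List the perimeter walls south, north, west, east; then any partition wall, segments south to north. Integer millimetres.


cube([4000, 100, 2750]);
translate([0, 3900, 0]) cube([4000, 100, 2750]);
translate([0, 100, 0]) cube([100, 3800, 2750]);
translate([3900, 100, 0]) cube([100, 3800, 2750]);
translate([1500, 100, 0]) cube([100, 500, 2750]);
translate([1500, 1600, 0]) cube([100, 2300, 2750]);


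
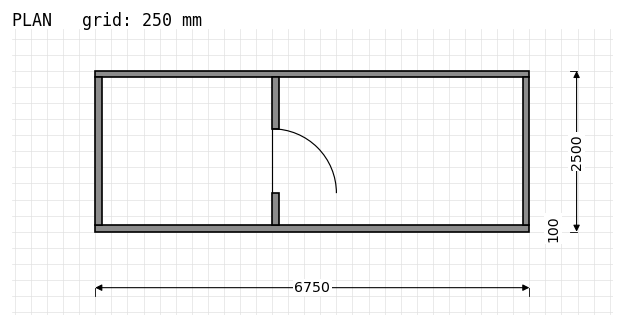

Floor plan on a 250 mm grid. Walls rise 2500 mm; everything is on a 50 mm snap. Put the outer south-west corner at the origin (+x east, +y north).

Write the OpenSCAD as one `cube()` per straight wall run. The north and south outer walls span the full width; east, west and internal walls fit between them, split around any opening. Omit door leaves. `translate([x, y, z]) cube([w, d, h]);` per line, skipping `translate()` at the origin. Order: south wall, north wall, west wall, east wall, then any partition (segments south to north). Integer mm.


cube([6750, 100, 2500]);
translate([0, 2400, 0]) cube([6750, 100, 2500]);
translate([0, 100, 0]) cube([100, 2300, 2500]);
translate([6650, 100, 0]) cube([100, 2300, 2500]);
translate([2750, 100, 0]) cube([100, 500, 2500]);
translate([2750, 1600, 0]) cube([100, 800, 2500]);


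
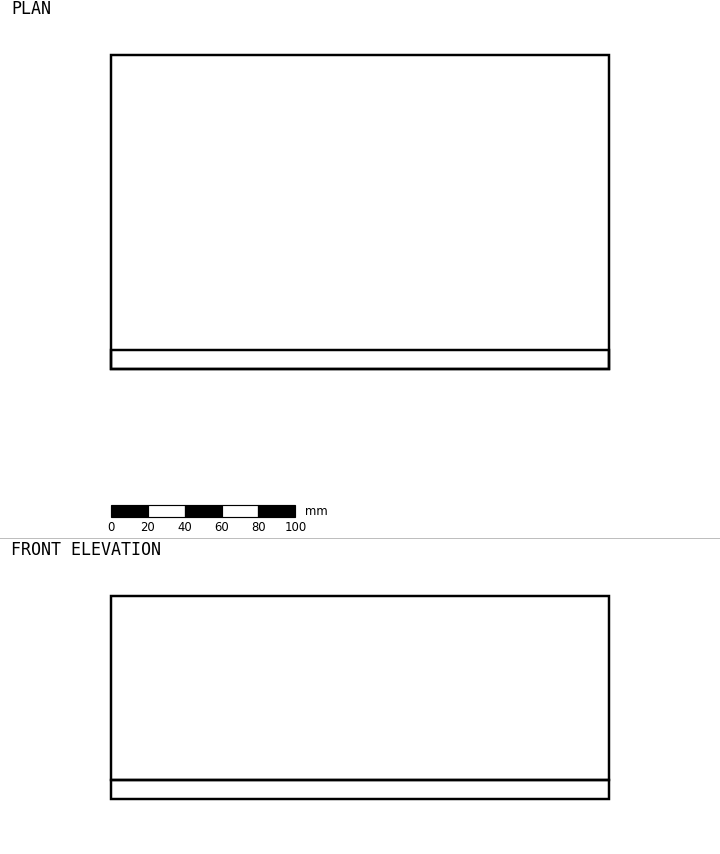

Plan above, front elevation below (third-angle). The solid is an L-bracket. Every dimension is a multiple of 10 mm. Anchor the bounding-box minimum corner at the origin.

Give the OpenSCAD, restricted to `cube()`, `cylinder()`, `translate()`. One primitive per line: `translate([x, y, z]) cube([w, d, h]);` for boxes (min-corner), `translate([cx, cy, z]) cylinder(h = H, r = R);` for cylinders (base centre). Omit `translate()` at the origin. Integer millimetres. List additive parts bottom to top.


cube([270, 170, 10]);
translate([0, 0, 10]) cube([270, 10, 100]);


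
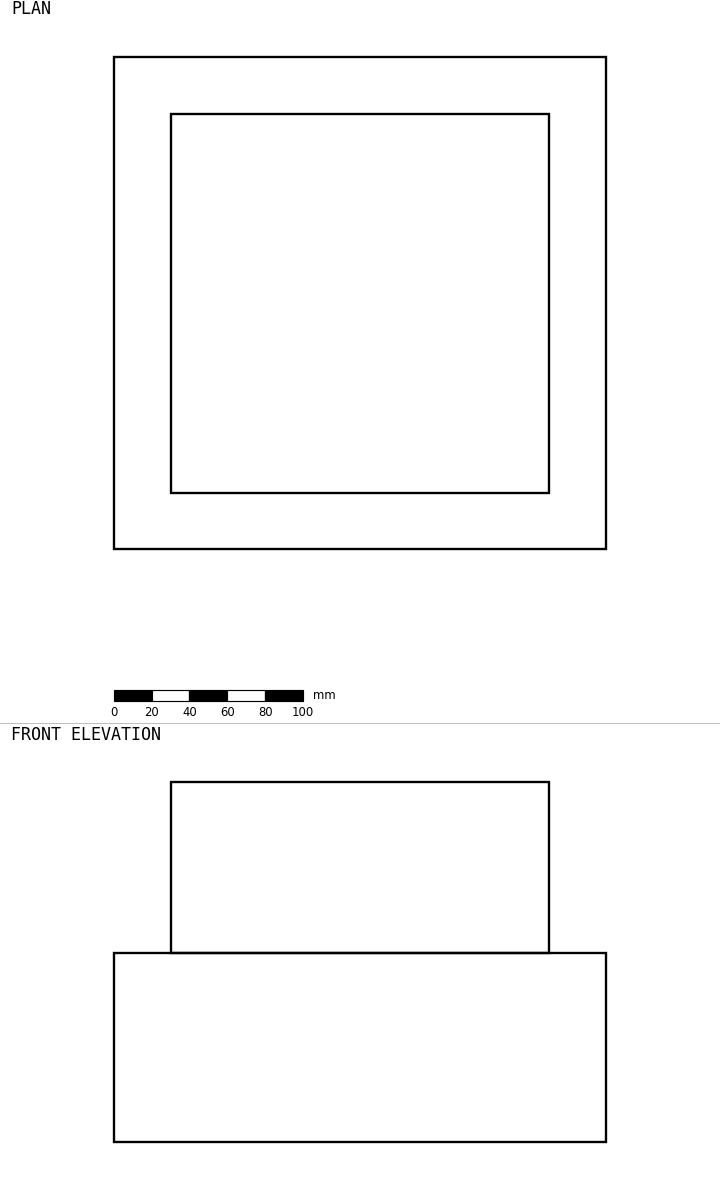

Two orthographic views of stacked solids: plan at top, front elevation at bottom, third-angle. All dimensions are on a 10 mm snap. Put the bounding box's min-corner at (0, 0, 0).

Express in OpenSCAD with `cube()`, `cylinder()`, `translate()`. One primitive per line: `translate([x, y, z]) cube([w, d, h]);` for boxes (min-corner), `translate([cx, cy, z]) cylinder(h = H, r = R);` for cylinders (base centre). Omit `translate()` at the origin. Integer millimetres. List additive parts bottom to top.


cube([260, 260, 100]);
translate([30, 30, 100]) cube([200, 200, 90]);


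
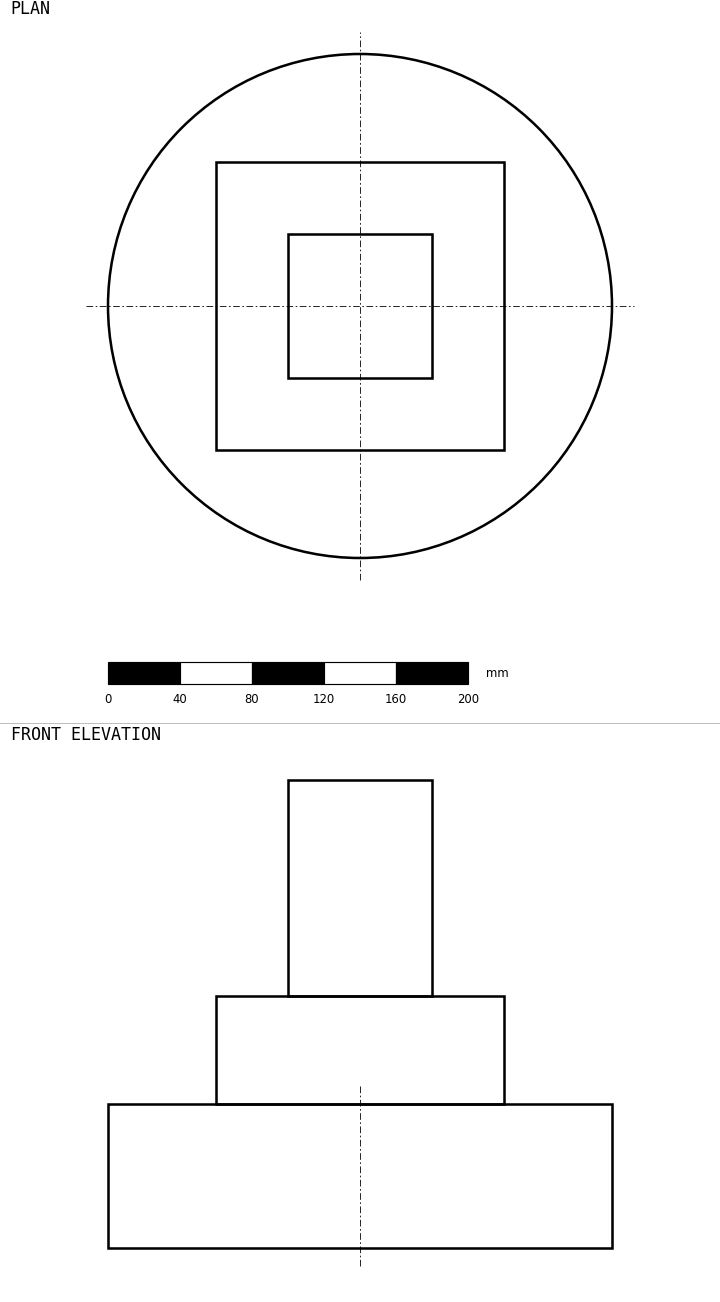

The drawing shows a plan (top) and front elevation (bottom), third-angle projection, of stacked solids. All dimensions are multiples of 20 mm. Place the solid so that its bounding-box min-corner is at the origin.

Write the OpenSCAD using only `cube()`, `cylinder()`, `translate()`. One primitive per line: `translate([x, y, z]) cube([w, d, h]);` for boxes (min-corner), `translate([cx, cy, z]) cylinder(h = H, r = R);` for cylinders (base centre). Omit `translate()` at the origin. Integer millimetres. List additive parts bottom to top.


translate([140, 140, 0]) cylinder(h = 80, r = 140);
translate([60, 60, 80]) cube([160, 160, 60]);
translate([100, 100, 140]) cube([80, 80, 120]);
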